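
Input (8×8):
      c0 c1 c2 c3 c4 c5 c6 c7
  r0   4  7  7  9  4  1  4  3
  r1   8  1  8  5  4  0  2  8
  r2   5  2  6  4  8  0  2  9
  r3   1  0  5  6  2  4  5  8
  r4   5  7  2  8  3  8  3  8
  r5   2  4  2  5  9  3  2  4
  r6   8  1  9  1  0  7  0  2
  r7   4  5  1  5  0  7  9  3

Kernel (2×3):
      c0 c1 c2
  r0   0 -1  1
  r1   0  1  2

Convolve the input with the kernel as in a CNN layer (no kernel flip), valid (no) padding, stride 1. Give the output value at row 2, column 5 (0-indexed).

28

The receptive field on the input at this output position is [0 2 9 / 4 5 8]. Elementwise product with the kernel and sum: 2·-1 + 9·1 + 5·1 + 8·2.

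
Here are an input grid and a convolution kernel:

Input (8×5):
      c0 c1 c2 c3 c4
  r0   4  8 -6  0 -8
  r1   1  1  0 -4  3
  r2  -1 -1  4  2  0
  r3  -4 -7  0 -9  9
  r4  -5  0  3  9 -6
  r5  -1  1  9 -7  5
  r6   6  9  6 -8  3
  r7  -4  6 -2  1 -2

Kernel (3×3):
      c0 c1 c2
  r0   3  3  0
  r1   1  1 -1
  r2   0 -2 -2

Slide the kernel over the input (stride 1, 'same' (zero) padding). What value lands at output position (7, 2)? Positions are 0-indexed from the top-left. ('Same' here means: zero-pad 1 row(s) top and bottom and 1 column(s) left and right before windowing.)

The receptive field on the zero-padded input at this output position is [9 6 -8 / 6 -2 1 / 0 0 0]. Elementwise product with the kernel and sum: 9·3 + 6·3 + 6·1 + -2·1 + 1·-1 + 0·-2 + 0·-2.

48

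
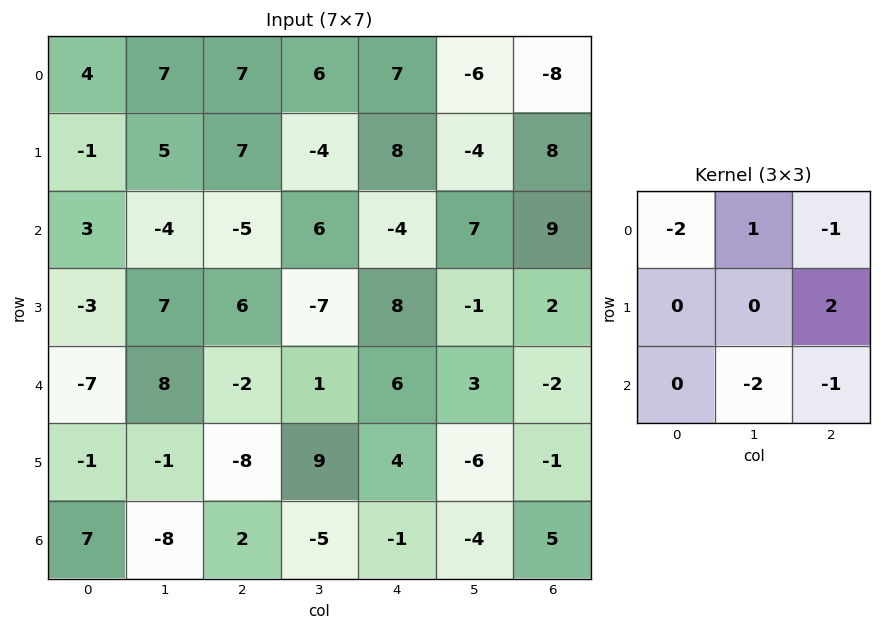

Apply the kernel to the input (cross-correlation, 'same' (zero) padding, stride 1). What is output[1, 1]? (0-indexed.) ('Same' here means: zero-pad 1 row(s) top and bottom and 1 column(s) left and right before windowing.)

The receptive field on the zero-padded input at this output position is [4 7 7 / -1 5 7 / 3 -4 -5]. Elementwise product with the kernel and sum: 4·-2 + 7·1 + 7·-1 + 7·2 + -4·-2 + -5·-1.

19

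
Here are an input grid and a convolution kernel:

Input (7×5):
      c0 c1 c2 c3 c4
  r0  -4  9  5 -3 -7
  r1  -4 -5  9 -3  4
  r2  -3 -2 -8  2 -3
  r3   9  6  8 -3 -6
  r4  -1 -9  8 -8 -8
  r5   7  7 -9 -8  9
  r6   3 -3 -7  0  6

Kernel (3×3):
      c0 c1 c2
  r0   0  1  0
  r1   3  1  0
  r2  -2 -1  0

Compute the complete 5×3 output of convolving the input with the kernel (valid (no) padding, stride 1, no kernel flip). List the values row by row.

0 11 35
-40 -25 -38
42 28 15
-27 -16 39
16 33 -29

Output[0,0]: The receptive field on the input at this output position is [-4 9 5 / -4 -5 9 / -3 -2 -8]. Elementwise product with the kernel and sum: 9·1 + -4·3 + -5·1 + -3·-2 + -2·-1.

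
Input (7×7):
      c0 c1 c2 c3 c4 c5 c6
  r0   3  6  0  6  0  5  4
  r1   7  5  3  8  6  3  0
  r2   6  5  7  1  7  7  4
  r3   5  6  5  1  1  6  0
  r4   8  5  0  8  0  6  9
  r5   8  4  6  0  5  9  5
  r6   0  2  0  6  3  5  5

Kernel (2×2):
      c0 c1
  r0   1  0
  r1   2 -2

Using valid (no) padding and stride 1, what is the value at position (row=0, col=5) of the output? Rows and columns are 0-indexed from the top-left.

11

The receptive field on the input at this output position is [5 4 / 3 0]. Elementwise product with the kernel and sum: 5·1 + 3·2 + 0·-2.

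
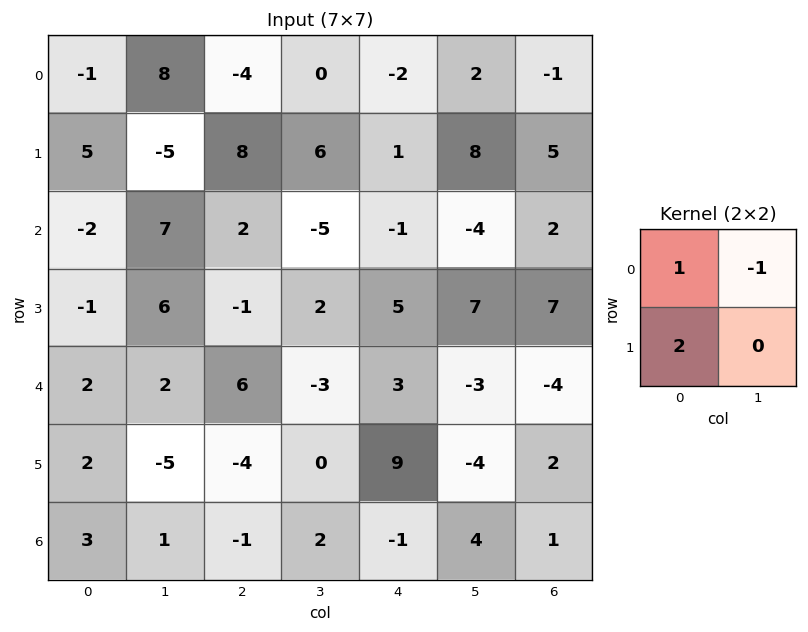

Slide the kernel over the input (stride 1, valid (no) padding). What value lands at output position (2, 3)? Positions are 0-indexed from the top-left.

0

The receptive field on the input at this output position is [-5 -1 / 2 5]. Elementwise product with the kernel and sum: -5·1 + -1·-1 + 2·2.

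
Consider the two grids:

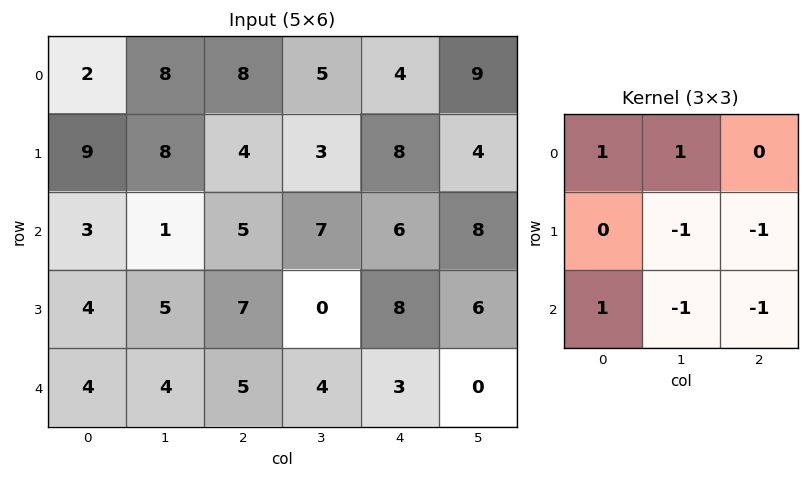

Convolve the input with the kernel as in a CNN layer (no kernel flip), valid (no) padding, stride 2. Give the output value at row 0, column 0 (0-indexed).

-5

The receptive field on the input at this output position is [2 8 8 / 9 8 4 / 3 1 5]. Elementwise product with the kernel and sum: 2·1 + 8·1 + 8·-1 + 4·-1 + 3·1 + 1·-1 + 5·-1.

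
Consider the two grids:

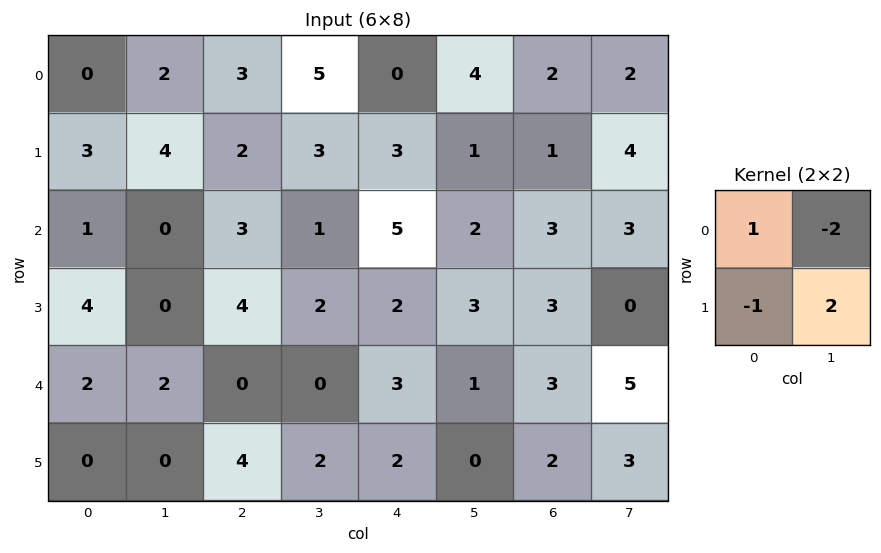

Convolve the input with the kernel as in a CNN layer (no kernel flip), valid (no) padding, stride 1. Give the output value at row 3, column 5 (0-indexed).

The receptive field on the input at this output position is [3 3 / 1 3]. Elementwise product with the kernel and sum: 3·1 + 3·-2 + 1·-1 + 3·2.

2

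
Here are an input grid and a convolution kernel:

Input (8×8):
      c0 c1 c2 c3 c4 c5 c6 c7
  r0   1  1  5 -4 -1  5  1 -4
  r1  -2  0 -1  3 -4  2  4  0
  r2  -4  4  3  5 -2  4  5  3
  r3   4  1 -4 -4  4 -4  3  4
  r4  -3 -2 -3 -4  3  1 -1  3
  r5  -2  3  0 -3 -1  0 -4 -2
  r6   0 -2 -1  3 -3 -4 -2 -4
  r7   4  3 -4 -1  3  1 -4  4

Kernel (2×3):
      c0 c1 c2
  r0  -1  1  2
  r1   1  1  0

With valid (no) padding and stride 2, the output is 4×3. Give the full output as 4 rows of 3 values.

8 -9 6
19 -10 16
-4 2 -5
3 -7 -1

Output[0,0]: The receptive field on the input at this output position is [1 1 5 / -2 0 -1]. Elementwise product with the kernel and sum: 1·-1 + 1·1 + 5·2 + -2·1 + 0·1.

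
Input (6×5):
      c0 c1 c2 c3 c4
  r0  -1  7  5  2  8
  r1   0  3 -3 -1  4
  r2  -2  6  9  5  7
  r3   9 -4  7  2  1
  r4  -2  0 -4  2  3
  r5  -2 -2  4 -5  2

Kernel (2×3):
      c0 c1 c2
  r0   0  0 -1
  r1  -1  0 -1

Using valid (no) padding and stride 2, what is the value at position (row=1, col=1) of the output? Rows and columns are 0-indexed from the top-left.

-15

The receptive field on the input at this output position is [9 5 7 / 7 2 1]. Elementwise product with the kernel and sum: 7·-1 + 7·-1 + 1·-1.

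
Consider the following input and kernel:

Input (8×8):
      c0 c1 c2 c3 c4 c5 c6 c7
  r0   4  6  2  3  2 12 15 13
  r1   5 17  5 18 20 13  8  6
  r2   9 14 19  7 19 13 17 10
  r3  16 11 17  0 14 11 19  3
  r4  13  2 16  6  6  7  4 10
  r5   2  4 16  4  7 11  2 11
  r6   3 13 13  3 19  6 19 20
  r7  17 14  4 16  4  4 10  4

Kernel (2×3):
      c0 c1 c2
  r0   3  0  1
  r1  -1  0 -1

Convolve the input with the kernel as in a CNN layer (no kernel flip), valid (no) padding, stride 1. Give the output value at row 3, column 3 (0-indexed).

-2

The receptive field on the input at this output position is [0 14 11 / 6 6 7]. Elementwise product with the kernel and sum: 0·3 + 11·1 + 6·-1 + 7·-1.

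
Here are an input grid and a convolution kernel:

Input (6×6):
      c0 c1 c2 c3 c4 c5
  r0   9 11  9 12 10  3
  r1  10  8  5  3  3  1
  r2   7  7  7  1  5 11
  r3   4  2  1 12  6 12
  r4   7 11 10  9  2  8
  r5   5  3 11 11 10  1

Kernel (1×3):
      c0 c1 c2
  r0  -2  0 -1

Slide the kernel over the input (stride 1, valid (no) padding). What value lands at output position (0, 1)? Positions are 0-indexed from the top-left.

-34

The receptive field on the input at this output position is [11 9 12]. Elementwise product with the kernel and sum: 11·-2 + 12·-1.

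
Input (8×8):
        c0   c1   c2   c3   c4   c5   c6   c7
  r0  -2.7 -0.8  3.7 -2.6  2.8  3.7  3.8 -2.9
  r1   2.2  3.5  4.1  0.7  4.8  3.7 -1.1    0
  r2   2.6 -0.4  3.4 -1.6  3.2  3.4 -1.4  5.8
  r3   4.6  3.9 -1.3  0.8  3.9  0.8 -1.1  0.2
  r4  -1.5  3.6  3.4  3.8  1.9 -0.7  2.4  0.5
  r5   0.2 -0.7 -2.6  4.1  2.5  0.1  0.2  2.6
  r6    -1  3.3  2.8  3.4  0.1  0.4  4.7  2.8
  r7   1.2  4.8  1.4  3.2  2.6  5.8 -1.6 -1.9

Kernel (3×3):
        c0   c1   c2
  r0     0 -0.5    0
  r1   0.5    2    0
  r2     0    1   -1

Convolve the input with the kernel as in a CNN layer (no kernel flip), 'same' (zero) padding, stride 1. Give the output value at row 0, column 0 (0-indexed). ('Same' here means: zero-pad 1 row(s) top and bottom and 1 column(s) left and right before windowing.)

-6.7

The receptive field on the zero-padded input at this output position is [0 0 0 / 0 -2.7 -0.8 / 0 2.2 3.5]. Elementwise product with the kernel and sum: 0·-0.5 + 0·0.5 + -2.7·2 + 2.2·1 + 3.5·-1.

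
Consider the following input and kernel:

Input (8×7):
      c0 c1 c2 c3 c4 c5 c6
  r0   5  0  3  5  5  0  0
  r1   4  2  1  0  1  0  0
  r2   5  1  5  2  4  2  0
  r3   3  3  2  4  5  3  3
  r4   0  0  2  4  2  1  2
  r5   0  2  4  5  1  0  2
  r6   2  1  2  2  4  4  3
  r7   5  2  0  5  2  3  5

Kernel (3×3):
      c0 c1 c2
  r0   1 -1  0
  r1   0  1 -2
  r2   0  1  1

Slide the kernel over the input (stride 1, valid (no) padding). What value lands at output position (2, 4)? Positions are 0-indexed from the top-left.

The receptive field on the input at this output position is [4 2 0 / 5 3 3 / 2 1 2]. Elementwise product with the kernel and sum: 4·1 + 2·-1 + 3·1 + 3·-2 + 1·1 + 2·1.

2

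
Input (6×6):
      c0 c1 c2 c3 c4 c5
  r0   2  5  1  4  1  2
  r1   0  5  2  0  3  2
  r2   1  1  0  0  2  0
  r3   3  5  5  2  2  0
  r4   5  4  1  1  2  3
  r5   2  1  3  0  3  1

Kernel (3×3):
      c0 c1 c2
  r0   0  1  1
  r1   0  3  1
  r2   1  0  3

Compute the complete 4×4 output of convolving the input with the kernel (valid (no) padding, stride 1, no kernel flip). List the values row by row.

24 12 14 14
28 13 16 13
29 24 17 18
34 12 21 14

Output[0,0]: The receptive field on the input at this output position is [2 5 1 / 0 5 2 / 1 1 0]. Elementwise product with the kernel and sum: 5·1 + 1·1 + 5·3 + 2·1 + 1·1 + 0·3.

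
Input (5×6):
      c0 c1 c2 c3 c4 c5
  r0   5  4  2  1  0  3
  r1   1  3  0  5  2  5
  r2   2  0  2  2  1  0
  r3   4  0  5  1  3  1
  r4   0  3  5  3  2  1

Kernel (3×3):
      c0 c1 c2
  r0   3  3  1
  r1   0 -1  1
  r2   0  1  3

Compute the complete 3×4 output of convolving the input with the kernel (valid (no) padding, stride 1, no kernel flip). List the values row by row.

Output[0,0]: The receptive field on the input at this output position is [5 4 2 / 1 3 0 / 2 0 2]. Elementwise product with the kernel and sum: 5·3 + 4·3 + 2·1 + 3·-1 + 0·1 + 0·1 + 2·3.

32 32 11 10
29 22 26 31
31 18 24 12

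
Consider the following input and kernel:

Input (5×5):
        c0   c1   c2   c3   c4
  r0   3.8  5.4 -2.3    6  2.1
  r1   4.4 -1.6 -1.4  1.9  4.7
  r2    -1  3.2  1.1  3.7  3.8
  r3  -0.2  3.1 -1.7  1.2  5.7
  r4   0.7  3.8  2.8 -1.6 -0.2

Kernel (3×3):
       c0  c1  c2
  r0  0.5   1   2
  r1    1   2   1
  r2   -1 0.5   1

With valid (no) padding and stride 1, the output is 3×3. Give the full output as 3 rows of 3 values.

Output[0,0]: The receptive field on the input at this output position is [3.8 5.4 -2.3 / 4.4 -1.6 -1.4 / -1 3.2 1.1]. Elementwise product with the kernel and sum: 3.8·0.5 + 5.4·1 + -2.3·2 + 4.4·1 + -1.6·2 + -1.4·1 + -1·-1 + 3.2·0.5 + 1.1·1.
Output[0,1]: The receptive field on the input at this output position is [5.4 -2.3 6 / -1.6 -1.4 1.9 / 3.2 1.1 3.7]. Elementwise product with the kernel and sum: 5.4·0.5 + -2.3·1 + 6·2 + -1.6·1 + -1.4·2 + 1.9·1 + 3.2·-1 + 1.1·0.5 + 3.7·1.

6.2 10.95 20.7
4.35 7.95 30.9
13.2 7 14.45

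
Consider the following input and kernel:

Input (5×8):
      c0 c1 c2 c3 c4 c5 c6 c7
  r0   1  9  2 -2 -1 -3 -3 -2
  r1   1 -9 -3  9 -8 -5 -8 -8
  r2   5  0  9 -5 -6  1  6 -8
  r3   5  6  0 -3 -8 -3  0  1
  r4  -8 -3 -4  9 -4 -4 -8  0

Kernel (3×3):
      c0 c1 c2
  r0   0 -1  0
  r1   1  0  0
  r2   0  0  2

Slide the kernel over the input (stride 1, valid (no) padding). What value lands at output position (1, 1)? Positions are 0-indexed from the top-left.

The receptive field on the input at this output position is [-9 -3 9 / 0 9 -5 / 6 0 -3]. Elementwise product with the kernel and sum: -3·-1 + 0·1 + -3·2.

-3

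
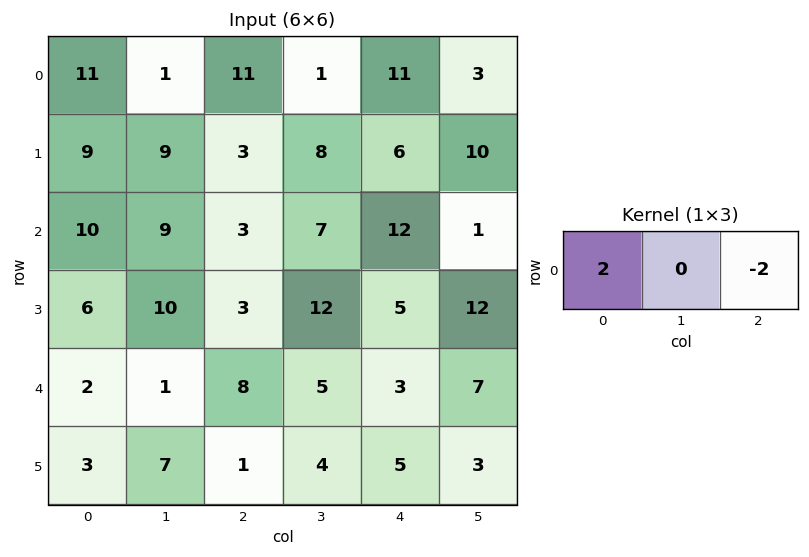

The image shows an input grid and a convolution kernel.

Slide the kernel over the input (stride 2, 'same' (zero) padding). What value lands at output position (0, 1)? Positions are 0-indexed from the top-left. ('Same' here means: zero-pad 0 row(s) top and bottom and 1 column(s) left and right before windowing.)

The receptive field on the zero-padded input at this output position is [1 11 1]. Elementwise product with the kernel and sum: 1·2 + 1·-2.

0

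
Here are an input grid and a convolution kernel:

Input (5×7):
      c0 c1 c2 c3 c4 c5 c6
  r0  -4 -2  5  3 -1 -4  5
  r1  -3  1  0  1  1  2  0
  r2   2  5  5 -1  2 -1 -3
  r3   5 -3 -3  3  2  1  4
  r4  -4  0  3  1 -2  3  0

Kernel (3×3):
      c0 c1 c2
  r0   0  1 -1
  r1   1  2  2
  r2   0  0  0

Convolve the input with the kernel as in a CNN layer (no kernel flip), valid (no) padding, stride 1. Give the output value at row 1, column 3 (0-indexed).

0

The receptive field on the input at this output position is [1 1 2 / -1 2 -1 / 3 2 1]. Elementwise product with the kernel and sum: 1·1 + 2·-1 + -1·1 + 2·2 + -1·2.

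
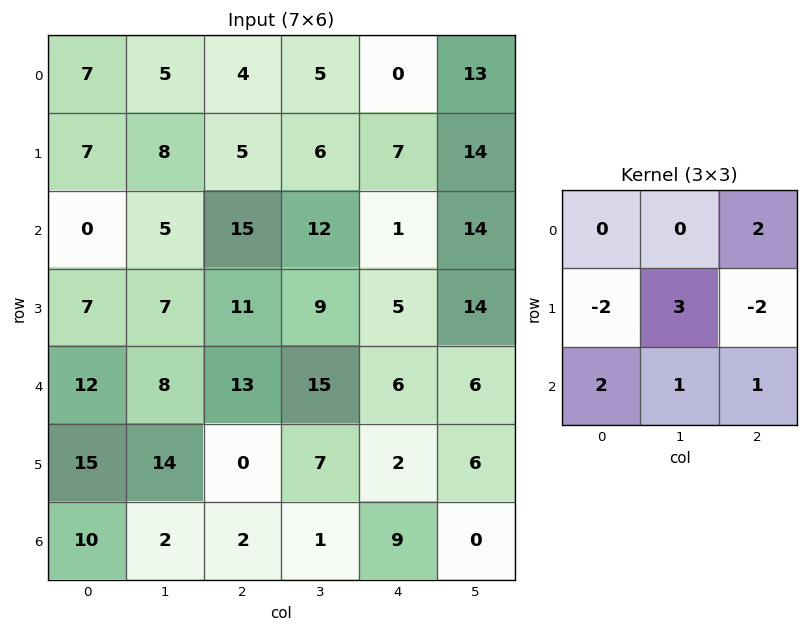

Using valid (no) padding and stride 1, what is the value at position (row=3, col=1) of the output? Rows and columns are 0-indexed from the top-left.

The receptive field on the input at this output position is [7 11 9 / 8 13 15 / 14 0 7]. Elementwise product with the kernel and sum: 9·2 + 8·-2 + 13·3 + 15·-2 + 14·2 + 0·1 + 7·1.

46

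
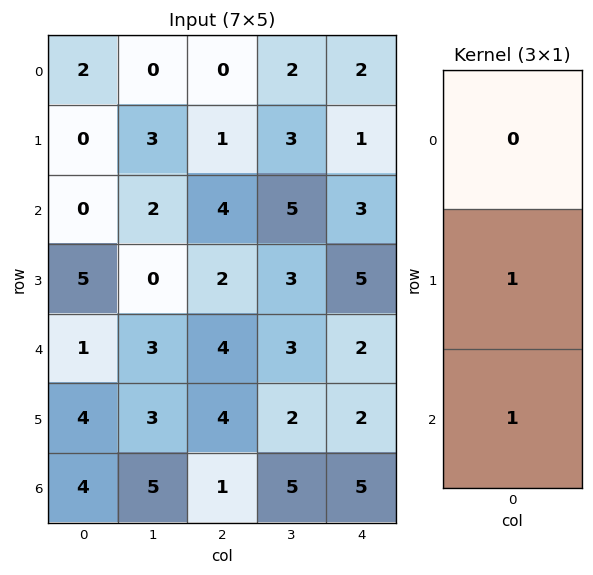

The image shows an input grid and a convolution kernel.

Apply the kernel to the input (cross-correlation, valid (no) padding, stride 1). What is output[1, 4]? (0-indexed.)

The receptive field on the input at this output position is [1 / 3 / 5]. Elementwise product with the kernel and sum: 3·1 + 5·1.

8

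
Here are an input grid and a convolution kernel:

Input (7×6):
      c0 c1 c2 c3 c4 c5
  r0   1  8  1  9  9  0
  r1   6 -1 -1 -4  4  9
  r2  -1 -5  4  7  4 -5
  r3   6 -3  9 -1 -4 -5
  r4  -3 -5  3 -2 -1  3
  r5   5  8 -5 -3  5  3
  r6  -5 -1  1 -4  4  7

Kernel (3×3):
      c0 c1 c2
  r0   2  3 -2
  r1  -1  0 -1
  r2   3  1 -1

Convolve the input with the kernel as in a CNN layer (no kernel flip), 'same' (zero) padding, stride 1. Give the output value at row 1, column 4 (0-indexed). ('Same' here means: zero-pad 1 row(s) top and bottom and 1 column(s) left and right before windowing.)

70

The receptive field on the zero-padded input at this output position is [9 9 0 / -4 4 9 / 7 4 -5]. Elementwise product with the kernel and sum: 9·2 + 9·3 + 0·-2 + -4·-1 + 9·-1 + 7·3 + 4·1 + -5·-1.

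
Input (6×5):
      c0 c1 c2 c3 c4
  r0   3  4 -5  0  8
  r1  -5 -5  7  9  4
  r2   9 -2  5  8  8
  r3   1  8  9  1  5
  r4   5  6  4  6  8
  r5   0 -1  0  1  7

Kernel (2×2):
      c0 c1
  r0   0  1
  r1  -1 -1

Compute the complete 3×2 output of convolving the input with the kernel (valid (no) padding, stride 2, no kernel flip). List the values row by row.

Output[0,0]: The receptive field on the input at this output position is [3 4 / -5 -5]. Elementwise product with the kernel and sum: 4·1 + -5·-1 + -5·-1.
Output[0,1]: The receptive field on the input at this output position is [-5 0 / 7 9]. Elementwise product with the kernel and sum: 0·1 + 7·-1 + 9·-1.

14 -16
-11 -2
7 5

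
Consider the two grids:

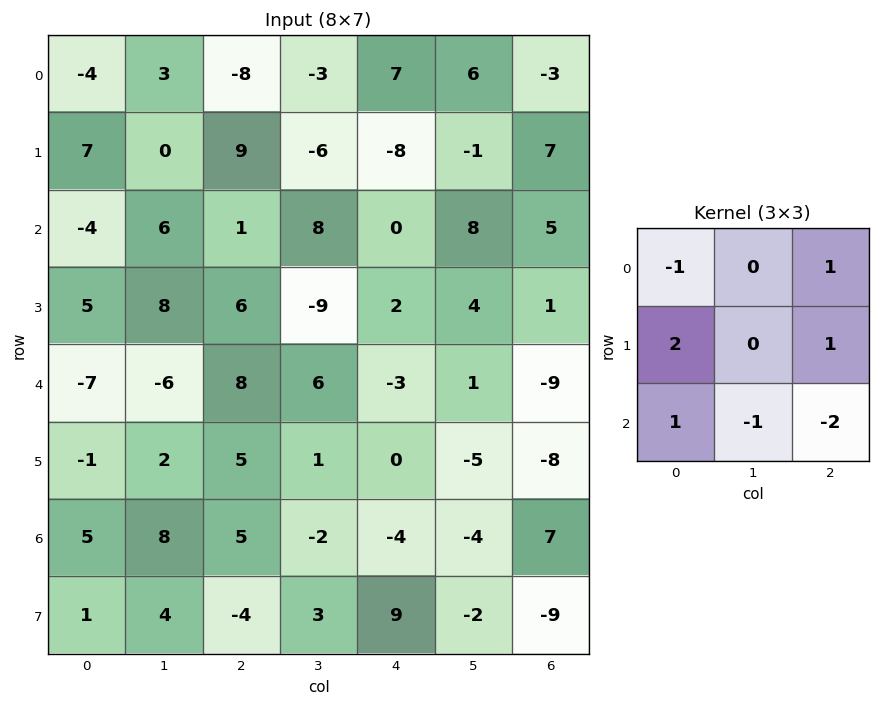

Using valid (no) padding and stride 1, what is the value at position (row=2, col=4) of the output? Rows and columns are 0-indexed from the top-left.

The receptive field on the input at this output position is [0 8 5 / 2 4 1 / -3 1 -9]. Elementwise product with the kernel and sum: 0·-1 + 5·1 + 2·2 + 1·1 + -3·1 + 1·-1 + -9·-2.

24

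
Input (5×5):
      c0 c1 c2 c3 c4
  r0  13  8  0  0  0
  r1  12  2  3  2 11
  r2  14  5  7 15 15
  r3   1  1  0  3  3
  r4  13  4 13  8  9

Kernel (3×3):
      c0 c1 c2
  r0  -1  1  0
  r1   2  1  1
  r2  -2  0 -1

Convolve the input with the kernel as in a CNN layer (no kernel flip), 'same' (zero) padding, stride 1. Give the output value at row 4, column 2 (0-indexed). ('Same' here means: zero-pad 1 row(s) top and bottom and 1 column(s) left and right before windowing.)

The receptive field on the zero-padded input at this output position is [1 0 3 / 4 13 8 / 0 0 0]. Elementwise product with the kernel and sum: 1·-1 + 0·1 + 4·2 + 13·1 + 8·1 + 0·-2 + 0·-1.

28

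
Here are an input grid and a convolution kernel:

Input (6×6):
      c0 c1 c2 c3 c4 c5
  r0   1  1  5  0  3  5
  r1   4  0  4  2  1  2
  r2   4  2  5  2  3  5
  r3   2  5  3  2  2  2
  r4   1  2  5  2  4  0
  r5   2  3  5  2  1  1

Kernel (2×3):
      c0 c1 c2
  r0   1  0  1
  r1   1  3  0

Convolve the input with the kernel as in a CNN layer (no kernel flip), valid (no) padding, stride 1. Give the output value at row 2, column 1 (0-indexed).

The receptive field on the input at this output position is [2 5 2 / 5 3 2]. Elementwise product with the kernel and sum: 2·1 + 2·1 + 5·1 + 3·3.

18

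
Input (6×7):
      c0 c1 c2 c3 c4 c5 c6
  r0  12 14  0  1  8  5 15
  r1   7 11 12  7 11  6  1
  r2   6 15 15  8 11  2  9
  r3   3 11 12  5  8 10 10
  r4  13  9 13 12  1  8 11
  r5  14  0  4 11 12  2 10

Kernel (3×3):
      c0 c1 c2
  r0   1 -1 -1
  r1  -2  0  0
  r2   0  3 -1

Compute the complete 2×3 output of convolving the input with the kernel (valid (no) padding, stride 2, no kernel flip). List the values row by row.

Output[0,0]: The receptive field on the input at this output position is [12 14 0 / 7 11 12 / 6 15 15]. Elementwise product with the kernel and sum: 12·1 + 14·-1 + 0·-1 + 7·-2 + 15·3 + 15·-1.

14 -20 -37
-16 7 -3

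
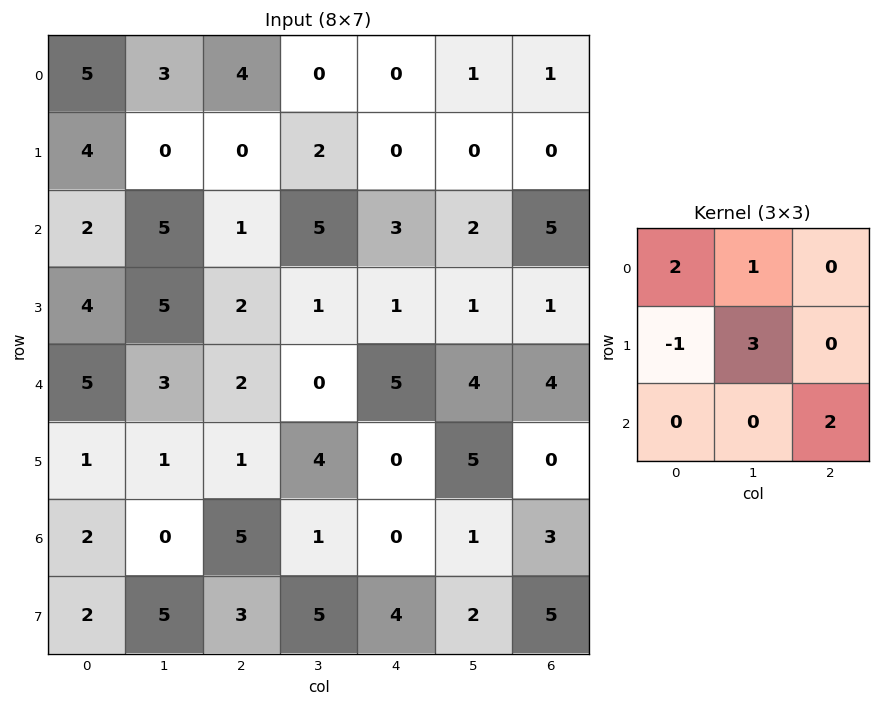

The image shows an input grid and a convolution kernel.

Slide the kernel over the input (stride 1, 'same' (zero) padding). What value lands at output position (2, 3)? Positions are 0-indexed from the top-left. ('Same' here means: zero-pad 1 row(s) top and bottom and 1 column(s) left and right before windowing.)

18

The receptive field on the zero-padded input at this output position is [0 2 0 / 1 5 3 / 2 1 1]. Elementwise product with the kernel and sum: 0·2 + 2·1 + 1·-1 + 5·3 + 1·2.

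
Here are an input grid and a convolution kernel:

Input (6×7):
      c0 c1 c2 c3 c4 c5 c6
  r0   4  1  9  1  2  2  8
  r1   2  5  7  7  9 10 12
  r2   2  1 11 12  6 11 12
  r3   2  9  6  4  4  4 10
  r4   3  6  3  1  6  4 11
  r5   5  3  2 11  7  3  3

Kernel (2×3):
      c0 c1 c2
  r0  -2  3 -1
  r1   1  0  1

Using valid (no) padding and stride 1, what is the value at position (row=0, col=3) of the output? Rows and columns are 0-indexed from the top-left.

The receptive field on the input at this output position is [1 2 2 / 7 9 10]. Elementwise product with the kernel and sum: 1·-2 + 2·3 + 2·-1 + 7·1 + 10·1.

19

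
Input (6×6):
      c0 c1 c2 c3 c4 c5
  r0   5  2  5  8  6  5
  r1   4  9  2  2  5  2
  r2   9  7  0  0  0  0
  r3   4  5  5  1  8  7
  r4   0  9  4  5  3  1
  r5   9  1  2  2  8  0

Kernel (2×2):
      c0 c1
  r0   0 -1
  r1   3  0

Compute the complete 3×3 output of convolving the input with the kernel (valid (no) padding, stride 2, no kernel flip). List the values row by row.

10 -2 10
5 15 24
18 1 23

Output[0,0]: The receptive field on the input at this output position is [5 2 / 4 9]. Elementwise product with the kernel and sum: 2·-1 + 4·3.
Output[0,1]: The receptive field on the input at this output position is [5 8 / 2 2]. Elementwise product with the kernel and sum: 8·-1 + 2·3.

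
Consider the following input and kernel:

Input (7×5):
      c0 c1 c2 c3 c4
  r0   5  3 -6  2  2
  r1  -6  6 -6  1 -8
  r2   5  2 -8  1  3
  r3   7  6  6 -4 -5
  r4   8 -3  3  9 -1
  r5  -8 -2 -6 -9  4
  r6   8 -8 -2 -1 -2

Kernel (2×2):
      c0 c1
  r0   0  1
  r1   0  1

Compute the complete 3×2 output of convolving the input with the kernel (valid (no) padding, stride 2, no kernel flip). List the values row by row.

9 3
8 -3
-5 0

Output[0,0]: The receptive field on the input at this output position is [5 3 / -6 6]. Elementwise product with the kernel and sum: 3·1 + 6·1.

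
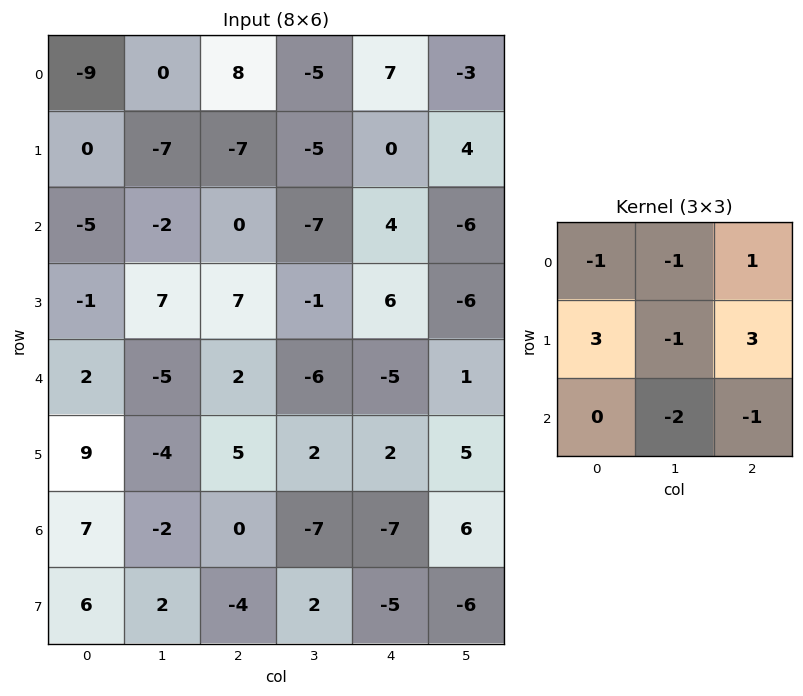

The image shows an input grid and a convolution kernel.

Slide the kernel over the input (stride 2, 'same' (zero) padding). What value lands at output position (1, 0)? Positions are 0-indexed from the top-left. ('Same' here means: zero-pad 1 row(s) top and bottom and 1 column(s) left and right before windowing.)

-13

The receptive field on the zero-padded input at this output position is [0 0 -7 / 0 -5 -2 / 0 -1 7]. Elementwise product with the kernel and sum: 0·-1 + 0·-1 + -7·1 + 0·3 + -5·-1 + -2·3 + -1·-2 + 7·-1.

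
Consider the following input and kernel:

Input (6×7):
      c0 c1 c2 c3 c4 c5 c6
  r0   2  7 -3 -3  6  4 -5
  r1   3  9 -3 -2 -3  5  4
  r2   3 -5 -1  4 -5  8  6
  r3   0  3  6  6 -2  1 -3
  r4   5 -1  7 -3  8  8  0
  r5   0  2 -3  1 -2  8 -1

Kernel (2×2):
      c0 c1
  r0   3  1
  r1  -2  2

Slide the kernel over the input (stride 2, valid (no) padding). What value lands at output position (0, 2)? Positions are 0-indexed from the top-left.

The receptive field on the input at this output position is [6 4 / -3 5]. Elementwise product with the kernel and sum: 6·3 + 4·1 + -3·-2 + 5·2.

38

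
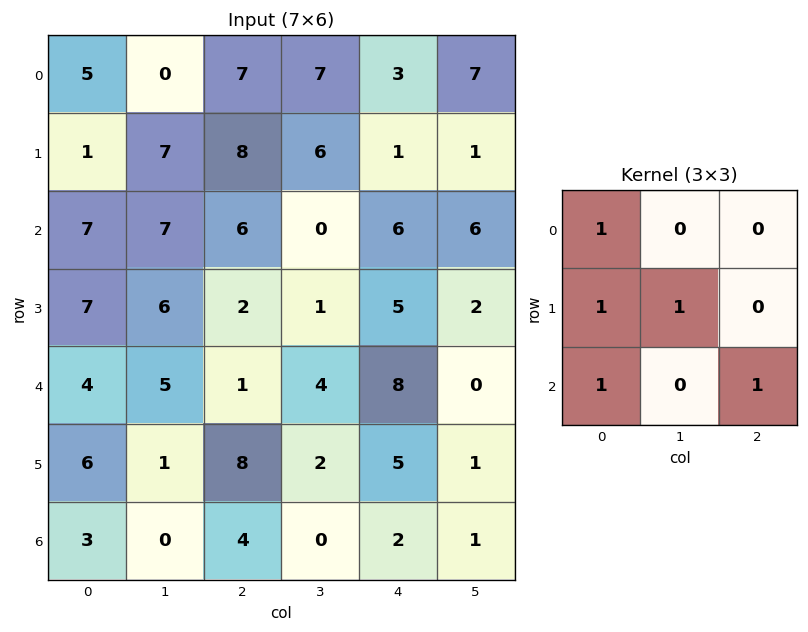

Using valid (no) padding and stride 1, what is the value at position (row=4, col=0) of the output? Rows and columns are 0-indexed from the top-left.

18

The receptive field on the input at this output position is [4 5 1 / 6 1 8 / 3 0 4]. Elementwise product with the kernel and sum: 4·1 + 6·1 + 1·1 + 3·1 + 4·1.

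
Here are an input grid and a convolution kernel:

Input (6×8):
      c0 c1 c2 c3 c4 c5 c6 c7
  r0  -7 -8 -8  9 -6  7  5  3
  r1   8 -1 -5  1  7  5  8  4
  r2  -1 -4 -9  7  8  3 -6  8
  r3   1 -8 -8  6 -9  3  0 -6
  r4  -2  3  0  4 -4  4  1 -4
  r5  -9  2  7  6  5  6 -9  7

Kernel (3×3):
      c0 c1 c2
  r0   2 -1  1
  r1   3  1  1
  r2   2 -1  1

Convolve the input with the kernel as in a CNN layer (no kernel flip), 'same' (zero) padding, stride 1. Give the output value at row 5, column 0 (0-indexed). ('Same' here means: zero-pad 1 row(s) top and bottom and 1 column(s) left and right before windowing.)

-2

The receptive field on the zero-padded input at this output position is [0 -2 3 / 0 -9 2 / 0 0 0]. Elementwise product with the kernel and sum: 0·2 + -2·-1 + 3·1 + 0·3 + -9·1 + 2·1 + 0·2 + 0·-1 + 0·1.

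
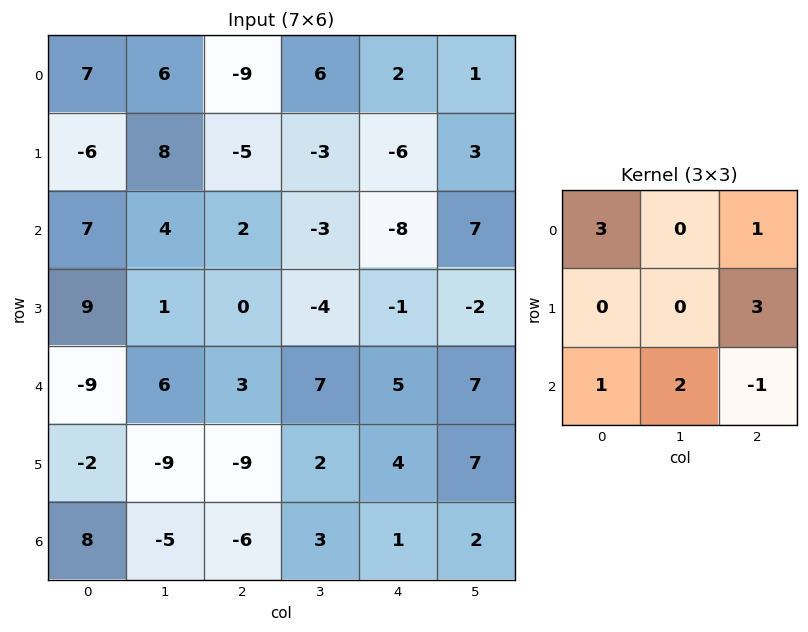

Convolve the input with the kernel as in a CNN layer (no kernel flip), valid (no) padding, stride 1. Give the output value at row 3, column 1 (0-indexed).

The receptive field on the input at this output position is [1 0 -4 / 6 3 7 / -9 -9 2]. Elementwise product with the kernel and sum: 1·3 + -4·1 + 7·3 + -9·1 + -9·2 + 2·-1.

-9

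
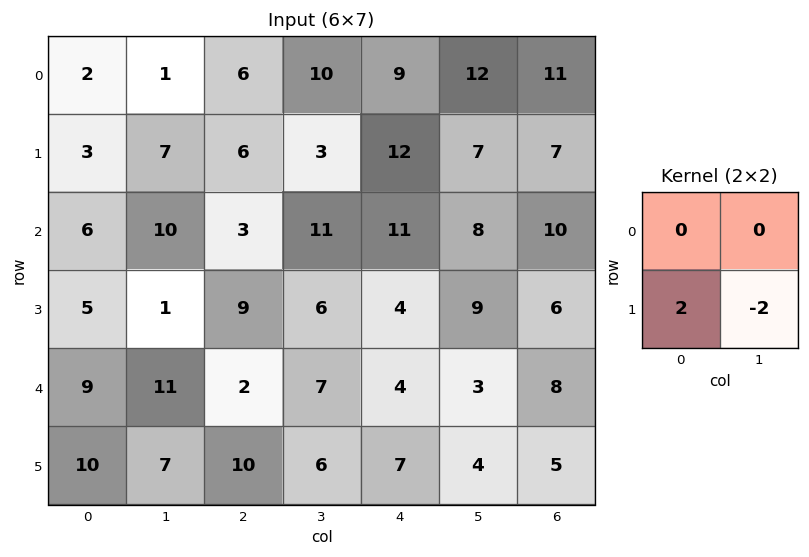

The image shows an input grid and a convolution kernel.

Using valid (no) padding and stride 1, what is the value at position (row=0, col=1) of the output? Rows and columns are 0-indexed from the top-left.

The receptive field on the input at this output position is [1 6 / 7 6]. Elementwise product with the kernel and sum: 7·2 + 6·-2.

2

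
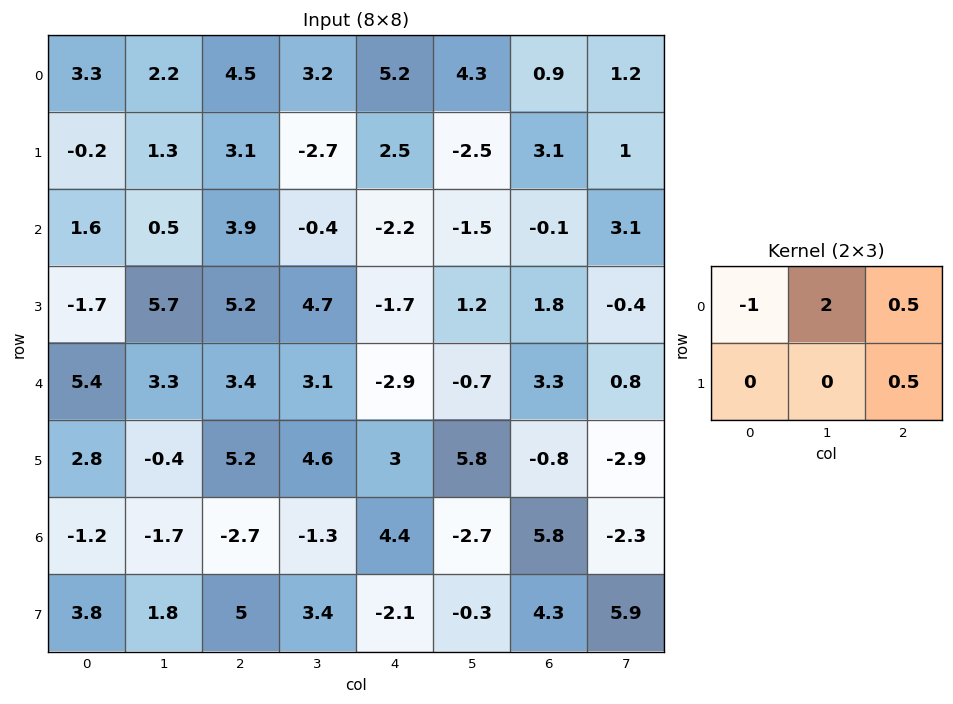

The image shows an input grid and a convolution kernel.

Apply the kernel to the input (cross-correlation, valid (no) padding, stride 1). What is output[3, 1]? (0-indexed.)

The receptive field on the input at this output position is [5.7 5.2 4.7 / 3.3 3.4 3.1]. Elementwise product with the kernel and sum: 5.7·-1 + 5.2·2 + 4.7·0.5 + 3.1·0.5.

8.6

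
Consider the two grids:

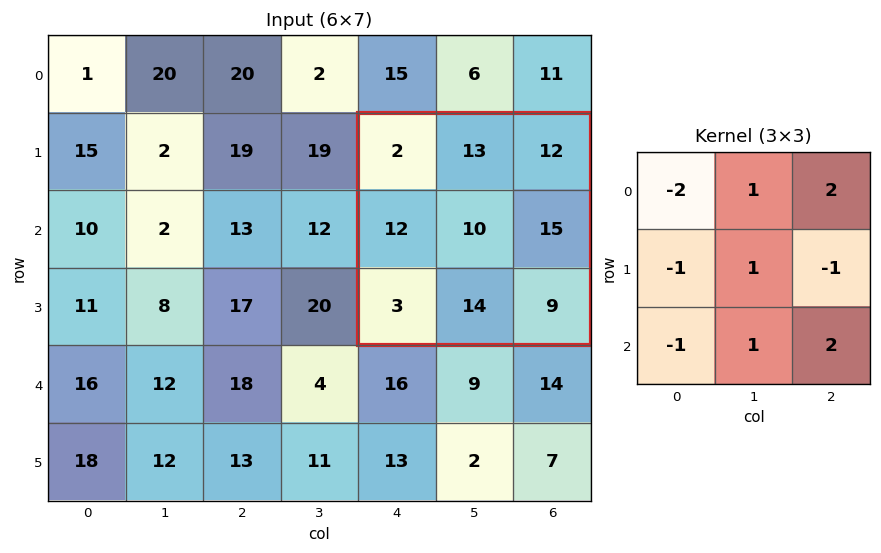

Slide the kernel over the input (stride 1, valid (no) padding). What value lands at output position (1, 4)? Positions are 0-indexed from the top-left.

The receptive field on the input at this output position is [2 13 12 / 12 10 15 / 3 14 9]. Elementwise product with the kernel and sum: 2·-2 + 13·1 + 12·2 + 12·-1 + 10·1 + 15·-1 + 3·-1 + 14·1 + 9·2.

45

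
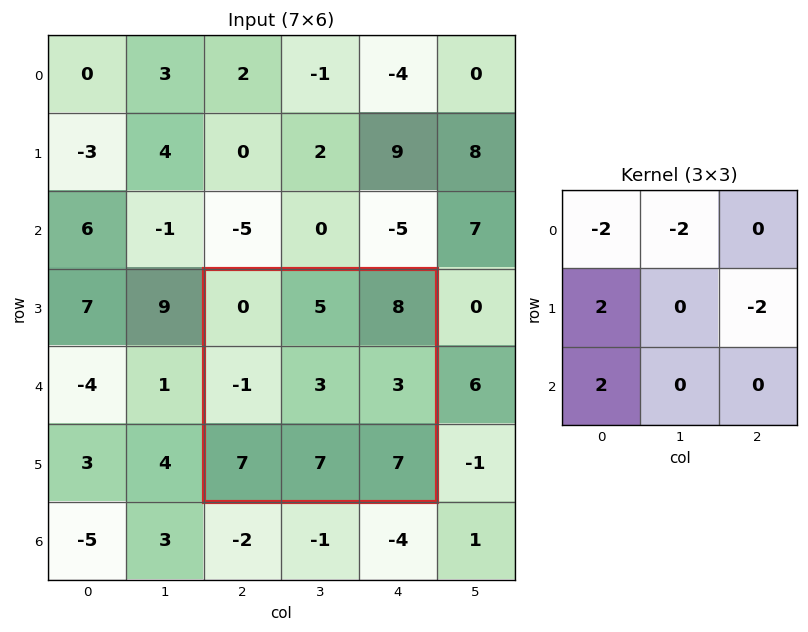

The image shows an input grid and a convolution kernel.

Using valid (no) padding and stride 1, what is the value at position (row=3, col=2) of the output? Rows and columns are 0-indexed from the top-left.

The receptive field on the input at this output position is [0 5 8 / -1 3 3 / 7 7 7]. Elementwise product with the kernel and sum: 0·-2 + 5·-2 + -1·2 + 3·-2 + 7·2.

-4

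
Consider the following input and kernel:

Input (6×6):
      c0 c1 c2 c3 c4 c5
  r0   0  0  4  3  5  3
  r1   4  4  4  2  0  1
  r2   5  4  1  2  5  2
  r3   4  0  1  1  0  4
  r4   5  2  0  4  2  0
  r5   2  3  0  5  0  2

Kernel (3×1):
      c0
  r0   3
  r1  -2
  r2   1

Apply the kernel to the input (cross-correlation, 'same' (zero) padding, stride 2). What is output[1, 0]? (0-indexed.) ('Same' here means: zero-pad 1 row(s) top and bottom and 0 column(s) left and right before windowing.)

The receptive field on the zero-padded input at this output position is [4 / 5 / 4]. Elementwise product with the kernel and sum: 4·3 + 5·-2 + 4·1.

6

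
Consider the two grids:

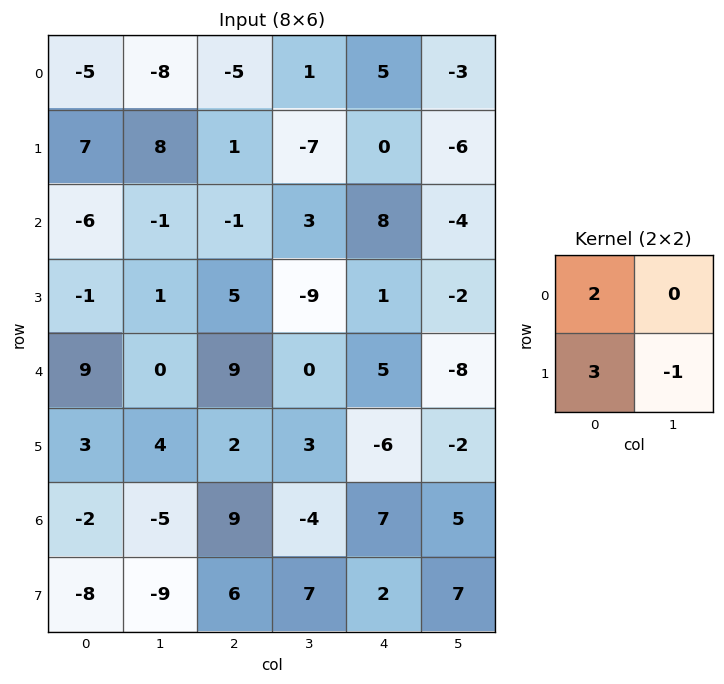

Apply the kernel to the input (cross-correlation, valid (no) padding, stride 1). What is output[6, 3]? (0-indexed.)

11

The receptive field on the input at this output position is [-4 7 / 7 2]. Elementwise product with the kernel and sum: -4·2 + 7·3 + 2·-1.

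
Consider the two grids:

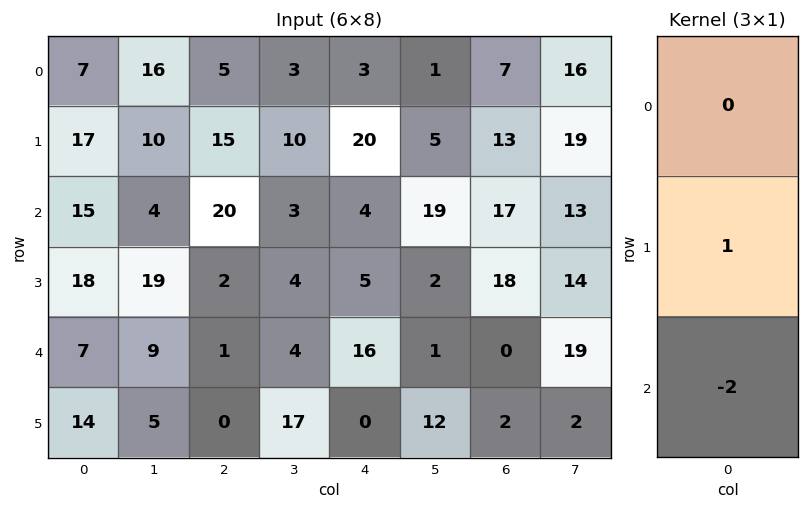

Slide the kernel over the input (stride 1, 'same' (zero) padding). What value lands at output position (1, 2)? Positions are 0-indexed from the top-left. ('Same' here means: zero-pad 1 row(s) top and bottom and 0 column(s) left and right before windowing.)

The receptive field on the zero-padded input at this output position is [5 / 15 / 20]. Elementwise product with the kernel and sum: 15·1 + 20·-2.

-25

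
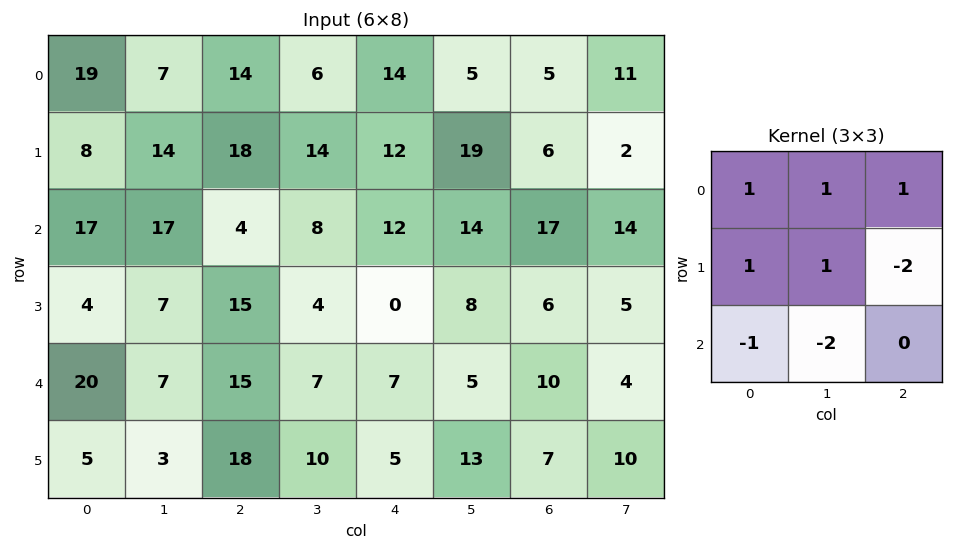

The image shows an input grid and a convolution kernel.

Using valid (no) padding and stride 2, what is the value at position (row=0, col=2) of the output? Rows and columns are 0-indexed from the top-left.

3

The receptive field on the input at this output position is [14 5 5 / 12 19 6 / 12 14 17]. Elementwise product with the kernel and sum: 14·1 + 5·1 + 5·1 + 12·1 + 19·1 + 6·-2 + 12·-1 + 14·-2.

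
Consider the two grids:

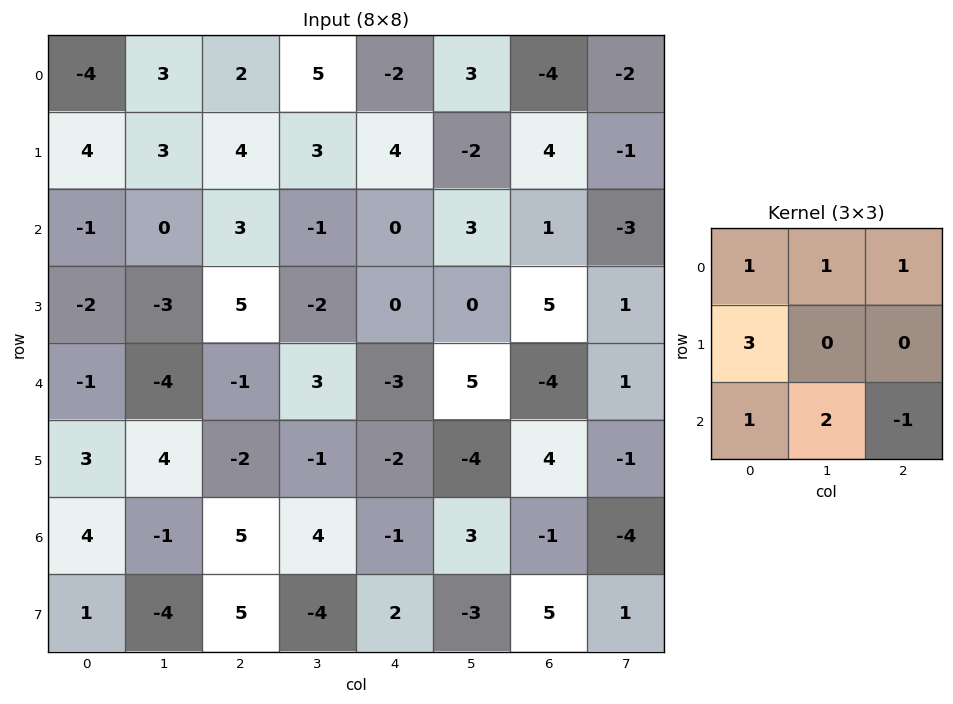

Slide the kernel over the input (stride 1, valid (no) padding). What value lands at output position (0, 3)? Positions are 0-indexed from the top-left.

The receptive field on the input at this output position is [5 -2 3 / 3 4 -2 / -1 0 3]. Elementwise product with the kernel and sum: 5·1 + -2·1 + 3·1 + 3·3 + -1·1 + 0·2 + 3·-1.

11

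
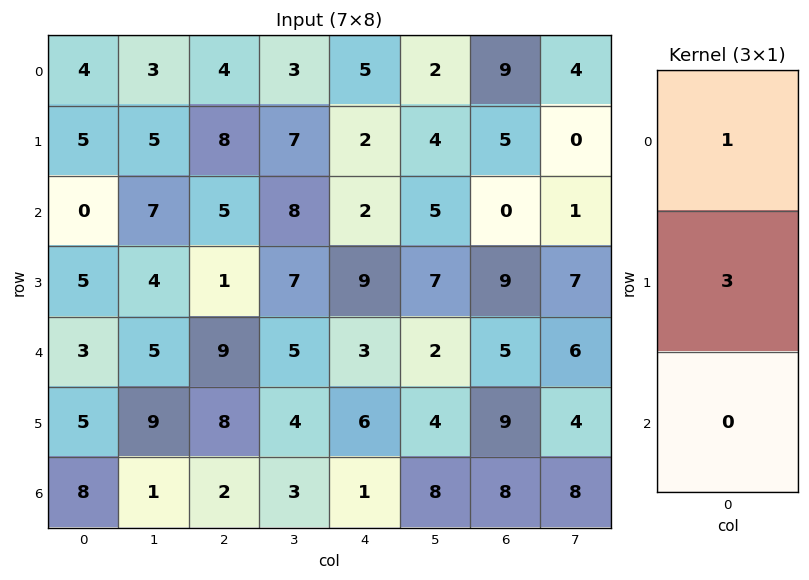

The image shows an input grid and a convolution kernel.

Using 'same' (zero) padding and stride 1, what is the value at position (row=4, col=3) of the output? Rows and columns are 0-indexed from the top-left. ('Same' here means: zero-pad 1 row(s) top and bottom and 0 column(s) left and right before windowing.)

The receptive field on the zero-padded input at this output position is [7 / 5 / 4]. Elementwise product with the kernel and sum: 7·1 + 5·3.

22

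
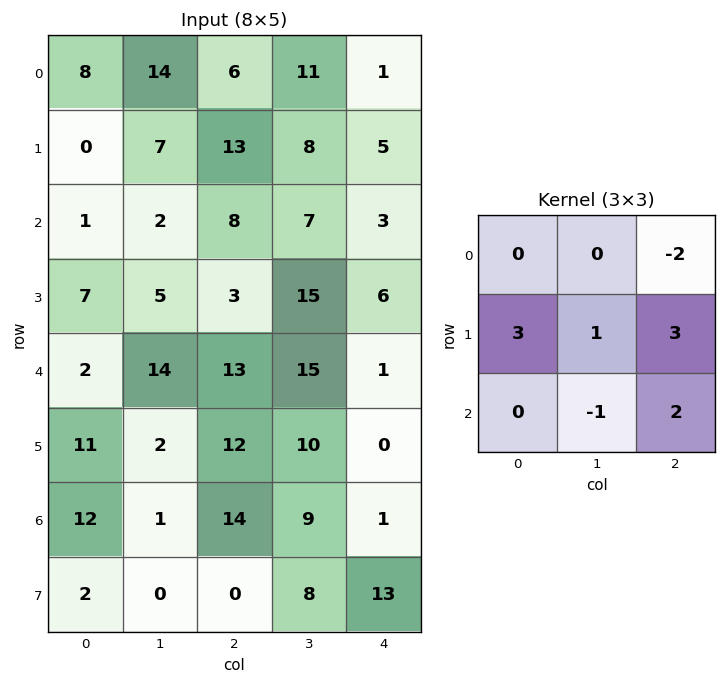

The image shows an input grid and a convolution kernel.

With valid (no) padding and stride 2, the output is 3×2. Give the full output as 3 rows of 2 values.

48 59
31 23
72 37

Output[0,0]: The receptive field on the input at this output position is [8 14 6 / 0 7 13 / 1 2 8]. Elementwise product with the kernel and sum: 6·-2 + 0·3 + 7·1 + 13·3 + 2·-1 + 8·2.
Output[0,1]: The receptive field on the input at this output position is [6 11 1 / 13 8 5 / 8 7 3]. Elementwise product with the kernel and sum: 1·-2 + 13·3 + 8·1 + 5·3 + 7·-1 + 3·2.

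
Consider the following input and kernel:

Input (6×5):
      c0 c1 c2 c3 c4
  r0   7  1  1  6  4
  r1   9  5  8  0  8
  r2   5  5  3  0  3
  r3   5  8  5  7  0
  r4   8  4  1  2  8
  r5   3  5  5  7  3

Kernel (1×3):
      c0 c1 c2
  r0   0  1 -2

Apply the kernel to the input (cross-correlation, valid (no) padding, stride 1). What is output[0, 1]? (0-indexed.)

-11

The receptive field on the input at this output position is [1 1 6]. Elementwise product with the kernel and sum: 1·1 + 6·-2.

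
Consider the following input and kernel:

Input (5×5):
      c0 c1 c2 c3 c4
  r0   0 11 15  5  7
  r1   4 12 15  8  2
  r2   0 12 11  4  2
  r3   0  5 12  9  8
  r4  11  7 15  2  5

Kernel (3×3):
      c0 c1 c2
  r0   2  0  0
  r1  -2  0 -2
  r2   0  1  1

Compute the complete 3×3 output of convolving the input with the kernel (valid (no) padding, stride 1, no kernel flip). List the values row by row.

-15 -3 2
3 13 21
-2 13 -11

Output[0,0]: The receptive field on the input at this output position is [0 11 15 / 4 12 15 / 0 12 11]. Elementwise product with the kernel and sum: 0·2 + 4·-2 + 15·-2 + 12·1 + 11·1.
Output[0,1]: The receptive field on the input at this output position is [11 15 5 / 12 15 8 / 12 11 4]. Elementwise product with the kernel and sum: 11·2 + 12·-2 + 8·-2 + 11·1 + 4·1.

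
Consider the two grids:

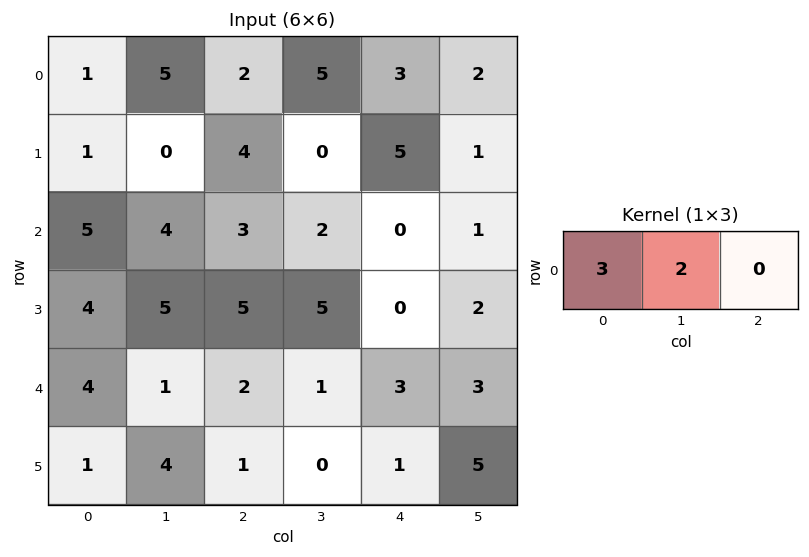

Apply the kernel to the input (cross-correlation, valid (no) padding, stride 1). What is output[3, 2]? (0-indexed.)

The receptive field on the input at this output position is [5 5 0]. Elementwise product with the kernel and sum: 5·3 + 5·2.

25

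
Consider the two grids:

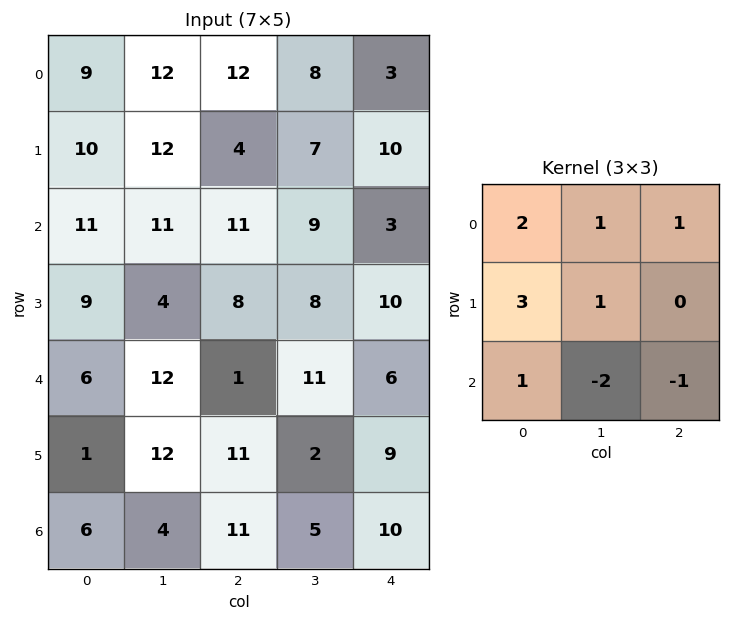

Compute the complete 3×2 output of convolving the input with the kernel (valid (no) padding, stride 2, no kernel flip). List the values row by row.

Output[0,0]: The receptive field on the input at this output position is [9 12 12 / 10 12 4 / 11 11 11]. Elementwise product with the kernel and sum: 9·2 + 12·1 + 12·1 + 10·3 + 12·1 + 11·1 + 11·-2 + 11·-1.
Output[0,1]: The receptive field on the input at this output position is [12 8 3 / 4 7 10 / 11 9 3]. Elementwise product with the kernel and sum: 12·2 + 8·1 + 3·1 + 4·3 + 7·1 + 11·1 + 9·-2 + 3·-1.

62 44
56 39
27 45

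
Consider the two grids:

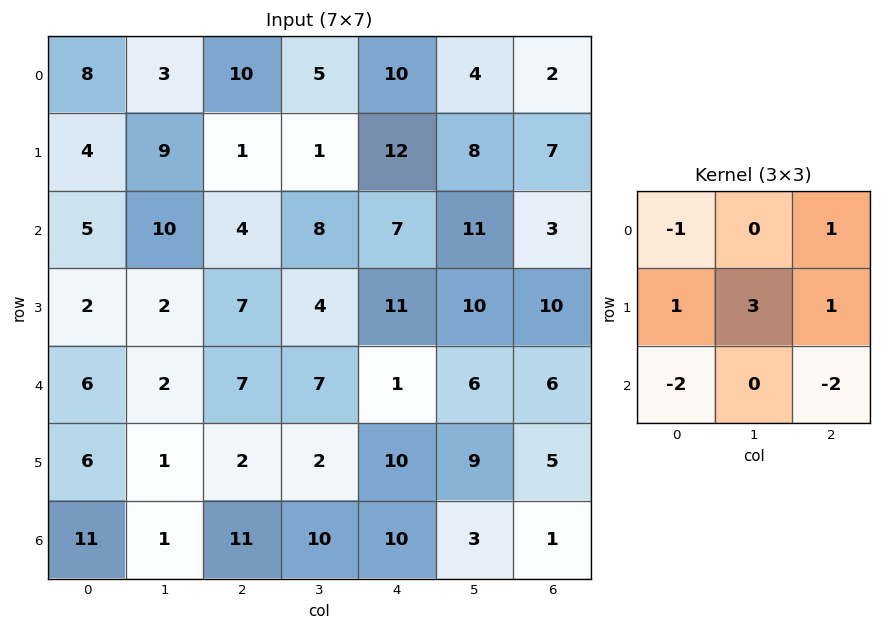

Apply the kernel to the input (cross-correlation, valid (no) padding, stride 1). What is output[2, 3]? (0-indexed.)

24

The receptive field on the input at this output position is [8 7 11 / 4 11 10 / 7 1 6]. Elementwise product with the kernel and sum: 8·-1 + 11·1 + 4·1 + 11·3 + 10·1 + 7·-2 + 6·-2.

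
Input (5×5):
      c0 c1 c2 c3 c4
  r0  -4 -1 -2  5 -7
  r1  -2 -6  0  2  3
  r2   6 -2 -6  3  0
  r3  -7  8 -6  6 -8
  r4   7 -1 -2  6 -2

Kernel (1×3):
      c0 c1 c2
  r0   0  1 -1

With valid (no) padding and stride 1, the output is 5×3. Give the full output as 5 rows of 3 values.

Output[0,0]: The receptive field on the input at this output position is [-4 -1 -2]. Elementwise product with the kernel and sum: -1·1 + -2·-1.
Output[0,1]: The receptive field on the input at this output position is [-1 -2 5]. Elementwise product with the kernel and sum: -2·1 + 5·-1.

1 -7 12
-6 -2 -1
4 -9 3
14 -12 14
1 -8 8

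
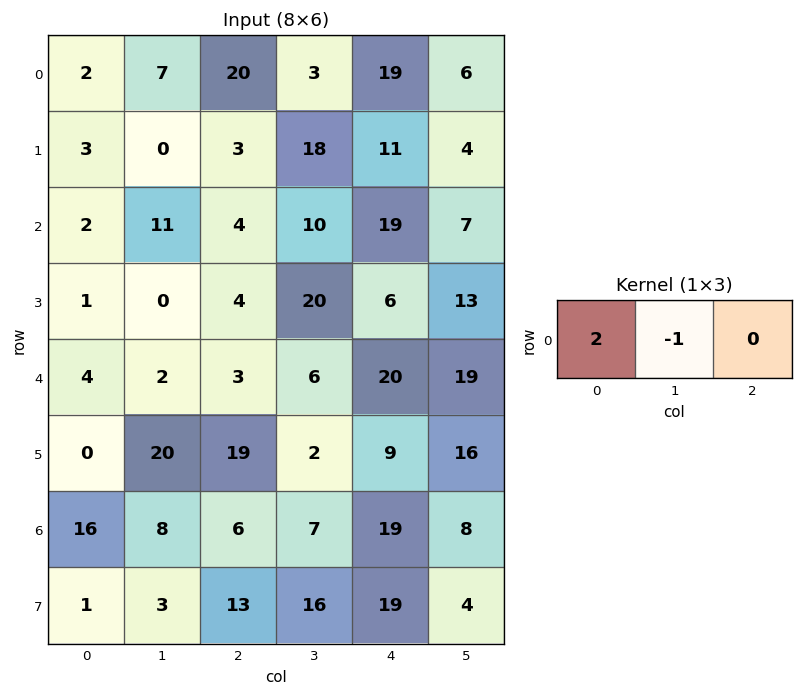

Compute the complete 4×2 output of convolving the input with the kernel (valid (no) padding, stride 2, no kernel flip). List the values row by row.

Output[0,0]: The receptive field on the input at this output position is [2 7 20]. Elementwise product with the kernel and sum: 2·2 + 7·-1.

-3 37
-7 -2
6 0
24 5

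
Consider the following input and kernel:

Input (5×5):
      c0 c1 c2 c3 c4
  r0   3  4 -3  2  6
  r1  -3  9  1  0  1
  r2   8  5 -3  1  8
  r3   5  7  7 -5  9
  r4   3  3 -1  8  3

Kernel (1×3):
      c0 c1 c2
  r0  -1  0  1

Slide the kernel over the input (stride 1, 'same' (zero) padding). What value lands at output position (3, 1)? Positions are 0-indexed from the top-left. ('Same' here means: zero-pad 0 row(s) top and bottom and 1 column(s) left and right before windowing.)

2

The receptive field on the zero-padded input at this output position is [5 7 7]. Elementwise product with the kernel and sum: 5·-1 + 7·1.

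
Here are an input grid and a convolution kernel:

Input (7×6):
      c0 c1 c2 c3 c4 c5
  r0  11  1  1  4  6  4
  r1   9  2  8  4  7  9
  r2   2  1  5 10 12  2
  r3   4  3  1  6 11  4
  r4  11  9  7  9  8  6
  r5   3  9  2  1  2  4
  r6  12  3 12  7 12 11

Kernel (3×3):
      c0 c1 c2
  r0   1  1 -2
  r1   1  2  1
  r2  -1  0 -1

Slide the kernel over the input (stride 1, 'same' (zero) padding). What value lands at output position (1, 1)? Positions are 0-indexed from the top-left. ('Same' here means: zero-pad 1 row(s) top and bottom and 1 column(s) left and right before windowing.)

The receptive field on the zero-padded input at this output position is [11 1 1 / 9 2 8 / 2 1 5]. Elementwise product with the kernel and sum: 11·1 + 1·1 + 1·-2 + 9·1 + 2·2 + 8·1 + 2·-1 + 5·-1.

24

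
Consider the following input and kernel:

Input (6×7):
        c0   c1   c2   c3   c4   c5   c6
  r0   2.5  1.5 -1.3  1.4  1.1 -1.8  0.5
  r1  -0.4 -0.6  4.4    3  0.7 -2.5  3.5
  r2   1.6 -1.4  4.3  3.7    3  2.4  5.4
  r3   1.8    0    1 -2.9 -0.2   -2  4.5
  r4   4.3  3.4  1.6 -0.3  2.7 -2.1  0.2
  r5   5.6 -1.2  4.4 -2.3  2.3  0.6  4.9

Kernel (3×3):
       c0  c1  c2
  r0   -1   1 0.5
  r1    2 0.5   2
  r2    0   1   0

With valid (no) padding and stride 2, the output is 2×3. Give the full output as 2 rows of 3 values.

Output[0,0]: The receptive field on the input at this output position is [2.5 1.5 -1.3 / -0.4 -0.6 4.4 / 1.6 -1.4 4.3]. Elementwise product with the kernel and sum: 2.5·-1 + 1.5·1 + -1.3·0.5 + -0.4·2 + -0.6·0.5 + 4.4·2 + -1.4·1.
Output[0,1]: The receptive field on the input at this output position is [-1.3 1.4 1.1 / 4.4 3 0.7 / 4.3 3.7 3]. Elementwise product with the kernel and sum: -1.3·-1 + 1.4·1 + 1.1·0.5 + 4.4·2 + 3·0.5 + 0.7·2 + 3.7·1.

4.65 18.65 6.9
8.15 0.75 7.6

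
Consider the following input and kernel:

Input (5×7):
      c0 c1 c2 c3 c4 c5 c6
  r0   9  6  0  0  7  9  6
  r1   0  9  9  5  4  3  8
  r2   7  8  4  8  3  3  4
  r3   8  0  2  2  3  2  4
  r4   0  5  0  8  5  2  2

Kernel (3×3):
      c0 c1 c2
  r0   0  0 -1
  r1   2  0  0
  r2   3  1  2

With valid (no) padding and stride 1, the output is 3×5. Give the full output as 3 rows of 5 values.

37 62 37 34 22
33 17 18 26 17
17 23 19 34 23

Output[0,0]: The receptive field on the input at this output position is [9 6 0 / 0 9 9 / 7 8 4]. Elementwise product with the kernel and sum: 0·-1 + 0·2 + 7·3 + 8·1 + 4·2.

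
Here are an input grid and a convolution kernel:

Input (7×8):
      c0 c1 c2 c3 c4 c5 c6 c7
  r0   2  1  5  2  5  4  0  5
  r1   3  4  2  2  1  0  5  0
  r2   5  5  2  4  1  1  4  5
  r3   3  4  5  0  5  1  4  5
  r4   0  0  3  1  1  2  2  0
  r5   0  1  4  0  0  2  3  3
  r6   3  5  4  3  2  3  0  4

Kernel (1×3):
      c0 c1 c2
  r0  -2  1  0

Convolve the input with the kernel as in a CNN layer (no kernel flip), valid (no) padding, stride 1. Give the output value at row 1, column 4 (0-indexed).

-2

The receptive field on the input at this output position is [1 0 5]. Elementwise product with the kernel and sum: 1·-2 + 0·1.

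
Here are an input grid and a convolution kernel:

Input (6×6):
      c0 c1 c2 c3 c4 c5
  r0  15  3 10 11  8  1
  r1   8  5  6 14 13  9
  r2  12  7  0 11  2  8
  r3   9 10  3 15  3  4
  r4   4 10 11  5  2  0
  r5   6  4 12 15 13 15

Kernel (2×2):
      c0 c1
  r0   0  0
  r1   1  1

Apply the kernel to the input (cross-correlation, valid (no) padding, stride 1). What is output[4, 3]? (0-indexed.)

28

The receptive field on the input at this output position is [5 2 / 15 13]. Elementwise product with the kernel and sum: 15·1 + 13·1.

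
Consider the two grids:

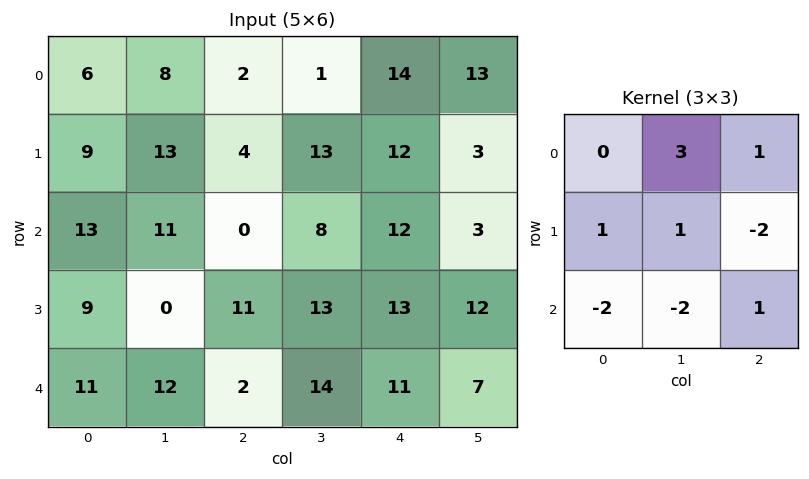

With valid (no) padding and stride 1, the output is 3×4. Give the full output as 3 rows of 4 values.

-8 -16 6 37
60 11 0 13
-24 -21 13 -2

Output[0,0]: The receptive field on the input at this output position is [6 8 2 / 9 13 4 / 13 11 0]. Elementwise product with the kernel and sum: 8·3 + 2·1 + 9·1 + 13·1 + 4·-2 + 13·-2 + 11·-2 + 0·1.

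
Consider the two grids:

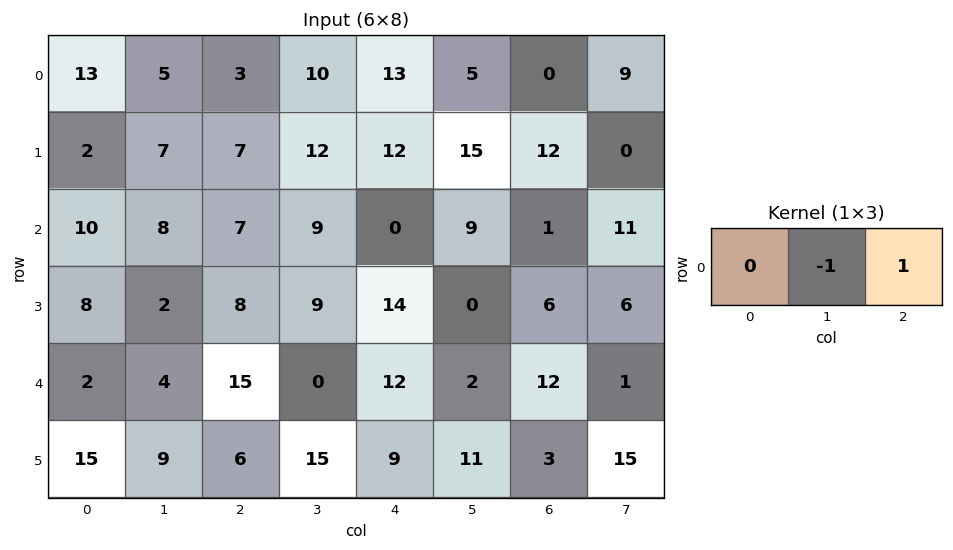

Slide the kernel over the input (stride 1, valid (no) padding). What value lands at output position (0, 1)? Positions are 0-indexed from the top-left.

7

The receptive field on the input at this output position is [5 3 10]. Elementwise product with the kernel and sum: 3·-1 + 10·1.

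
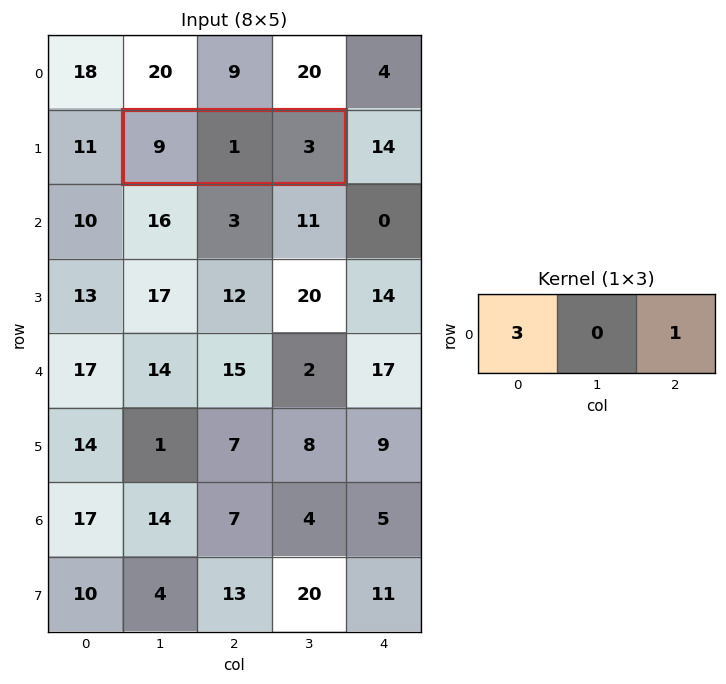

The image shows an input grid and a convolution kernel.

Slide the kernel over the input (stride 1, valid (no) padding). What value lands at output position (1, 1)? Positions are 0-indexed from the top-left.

30

The receptive field on the input at this output position is [9 1 3]. Elementwise product with the kernel and sum: 9·3 + 3·1.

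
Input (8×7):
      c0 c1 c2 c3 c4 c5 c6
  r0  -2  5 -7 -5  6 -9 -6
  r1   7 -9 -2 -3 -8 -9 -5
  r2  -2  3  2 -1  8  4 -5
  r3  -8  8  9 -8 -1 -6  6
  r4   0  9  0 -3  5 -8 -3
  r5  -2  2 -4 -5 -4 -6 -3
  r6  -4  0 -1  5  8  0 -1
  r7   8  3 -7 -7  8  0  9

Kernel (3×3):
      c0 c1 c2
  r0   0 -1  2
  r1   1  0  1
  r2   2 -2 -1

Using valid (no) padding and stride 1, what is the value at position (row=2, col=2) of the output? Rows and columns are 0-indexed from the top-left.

26

The receptive field on the input at this output position is [2 -1 8 / 9 -8 -1 / 0 -3 5]. Elementwise product with the kernel and sum: -1·-1 + 8·2 + 9·1 + -1·1 + 0·2 + -3·-2 + 5·-1.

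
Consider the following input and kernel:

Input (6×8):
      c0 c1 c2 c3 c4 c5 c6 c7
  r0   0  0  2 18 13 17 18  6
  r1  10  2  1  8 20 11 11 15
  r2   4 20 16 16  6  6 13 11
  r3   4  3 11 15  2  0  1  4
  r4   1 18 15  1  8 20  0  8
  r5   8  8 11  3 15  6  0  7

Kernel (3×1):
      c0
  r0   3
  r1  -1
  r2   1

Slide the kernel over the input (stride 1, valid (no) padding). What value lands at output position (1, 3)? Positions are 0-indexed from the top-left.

23

The receptive field on the input at this output position is [8 / 16 / 15]. Elementwise product with the kernel and sum: 8·3 + 16·-1 + 15·1.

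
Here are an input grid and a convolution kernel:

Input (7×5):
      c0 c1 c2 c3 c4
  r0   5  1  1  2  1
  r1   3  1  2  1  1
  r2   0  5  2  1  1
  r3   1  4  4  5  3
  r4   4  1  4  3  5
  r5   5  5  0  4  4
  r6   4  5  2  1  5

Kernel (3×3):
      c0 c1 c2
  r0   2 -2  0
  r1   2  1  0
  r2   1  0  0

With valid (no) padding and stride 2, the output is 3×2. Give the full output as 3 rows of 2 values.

Output[0,0]: The receptive field on the input at this output position is [5 1 1 / 3 1 2 / 0 5 2]. Elementwise product with the kernel and sum: 5·2 + 1·-2 + 3·2 + 1·1 + 0·1.
Output[0,1]: The receptive field on the input at this output position is [1 2 1 / 2 1 1 / 2 1 1]. Elementwise product with the kernel and sum: 1·2 + 2·-2 + 2·2 + 1·1 + 2·1.

15 5
0 19
25 8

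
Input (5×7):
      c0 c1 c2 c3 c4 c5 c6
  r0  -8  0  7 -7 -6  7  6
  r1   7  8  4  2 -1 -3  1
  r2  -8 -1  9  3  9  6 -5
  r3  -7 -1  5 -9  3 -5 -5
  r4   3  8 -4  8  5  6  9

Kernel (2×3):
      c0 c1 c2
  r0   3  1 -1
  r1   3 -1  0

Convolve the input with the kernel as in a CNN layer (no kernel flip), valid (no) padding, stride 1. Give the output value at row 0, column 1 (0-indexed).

34

The receptive field on the input at this output position is [0 7 -7 / 8 4 2]. Elementwise product with the kernel and sum: 0·3 + 7·1 + -7·-1 + 8·3 + 4·-1.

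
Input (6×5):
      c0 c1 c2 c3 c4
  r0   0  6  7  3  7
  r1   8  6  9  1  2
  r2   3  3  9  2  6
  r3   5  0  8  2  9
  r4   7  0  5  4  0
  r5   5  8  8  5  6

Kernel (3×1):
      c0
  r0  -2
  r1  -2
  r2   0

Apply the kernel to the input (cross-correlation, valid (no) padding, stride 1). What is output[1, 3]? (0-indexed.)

-6

The receptive field on the input at this output position is [1 / 2 / 2]. Elementwise product with the kernel and sum: 1·-2 + 2·-2.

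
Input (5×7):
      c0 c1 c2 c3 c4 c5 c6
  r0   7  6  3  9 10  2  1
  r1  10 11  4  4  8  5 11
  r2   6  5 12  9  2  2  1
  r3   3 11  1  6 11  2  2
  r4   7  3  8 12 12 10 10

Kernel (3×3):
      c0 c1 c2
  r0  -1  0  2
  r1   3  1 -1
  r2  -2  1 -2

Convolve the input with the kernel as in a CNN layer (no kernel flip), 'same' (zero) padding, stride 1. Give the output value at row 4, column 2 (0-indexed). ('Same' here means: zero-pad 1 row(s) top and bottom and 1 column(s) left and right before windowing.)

The receptive field on the zero-padded input at this output position is [11 1 6 / 3 8 12 / 0 0 0]. Elementwise product with the kernel and sum: 11·-1 + 6·2 + 3·3 + 8·1 + 12·-1 + 0·-2 + 0·1 + 0·-2.

6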